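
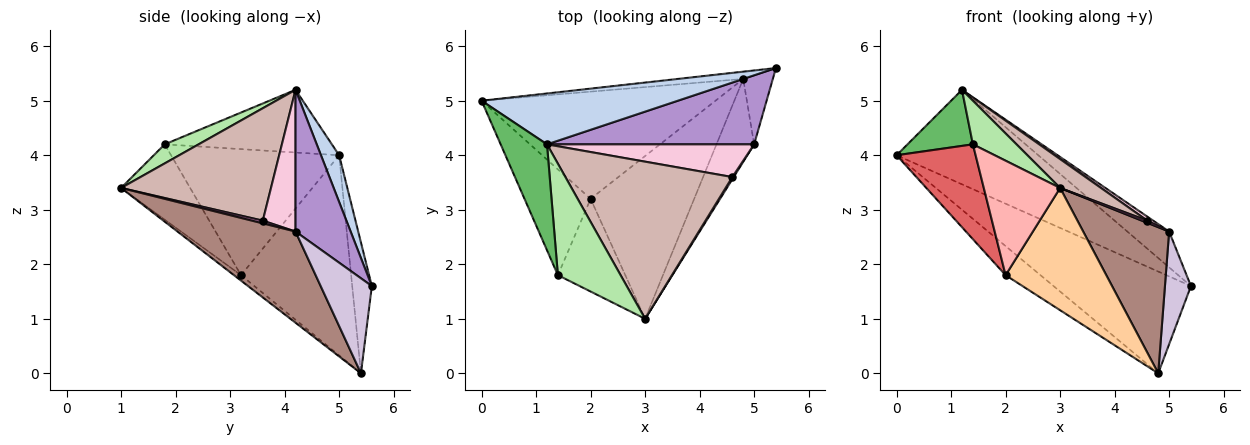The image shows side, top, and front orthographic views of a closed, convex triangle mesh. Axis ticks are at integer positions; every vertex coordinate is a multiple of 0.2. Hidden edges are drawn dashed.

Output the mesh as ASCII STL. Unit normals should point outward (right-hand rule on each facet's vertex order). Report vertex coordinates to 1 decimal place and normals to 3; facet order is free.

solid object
 facet normal -0.141 0.987 -0.071
  outer loop
   vertex 4.8 5.4 0.0
   vertex 0.0 5.0 4.0
   vertex 5.4 5.6 1.6
  endloop
 endfacet
 facet normal 0.112 0.875 0.471
  outer loop
   vertex 1.2 4.2 5.2
   vertex 5.4 5.6 1.6
   vertex 0.0 5.0 4.0
  endloop
 endfacet
 facet normal -0.637 0.202 -0.744
  outer loop
   vertex 2.0 3.2 1.8
   vertex 0.0 5.0 4.0
   vertex 4.8 5.4 0.0
  endloop
 endfacet
 facet normal -0.042 -0.600 -0.799
  outer loop
   vertex 2.0 3.2 1.8
   vertex 4.8 5.4 0.0
   vertex 3.0 1.0 3.4
  endloop
 endfacet
 facet normal -0.767 -0.300 0.567
  outer loop
   vertex 1.4 1.8 4.2
   vertex 1.2 4.2 5.2
   vertex 0.0 5.0 4.0
  endloop
 endfacet
 facet normal 0.273 -0.351 0.896
  outer loop
   vertex 1.4 1.8 4.2
   vertex 3.0 1.0 3.4
   vertex 1.2 4.2 5.2
  endloop
 endfacet
 facet normal -0.818 -0.384 -0.429
  outer loop
   vertex 1.4 1.8 4.2
   vertex 0.0 5.0 4.0
   vertex 2.0 3.2 1.8
  endloop
 endfacet
 facet normal -0.575 -0.636 -0.515
  outer loop
   vertex 1.4 1.8 4.2
   vertex 2.0 3.2 1.8
   vertex 3.0 1.0 3.4
  endloop
 endfacet
 facet normal 0.519 0.394 0.759
  outer loop
   vertex 5.0 4.2 2.6
   vertex 5.4 5.6 1.6
   vertex 1.2 4.2 5.2
  endloop
 endfacet
 facet normal 0.859 -0.437 -0.268
  outer loop
   vertex 5.0 4.2 2.6
   vertex 4.8 5.4 0.0
   vertex 5.4 5.6 1.6
  endloop
 endfacet
 facet normal 0.767 -0.558 -0.317
  outer loop
   vertex 5.0 4.2 2.6
   vertex 3.0 1.0 3.4
   vertex 4.8 5.4 0.0
  endloop
 endfacet
 facet normal 0.552 -0.151 0.820
  outer loop
   vertex 4.6 3.6 2.8
   vertex 1.2 4.2 5.2
   vertex 3.0 1.0 3.4
  endloop
 endfacet
 facet normal 0.816 -0.408 0.408
  outer loop
   vertex 4.6 3.6 2.8
   vertex 3.0 1.0 3.4
   vertex 5.0 4.2 2.6
  endloop
 endfacet
 facet normal 0.562 -0.101 0.821
  outer loop
   vertex 4.6 3.6 2.8
   vertex 5.0 4.2 2.6
   vertex 1.2 4.2 5.2
  endloop
 endfacet
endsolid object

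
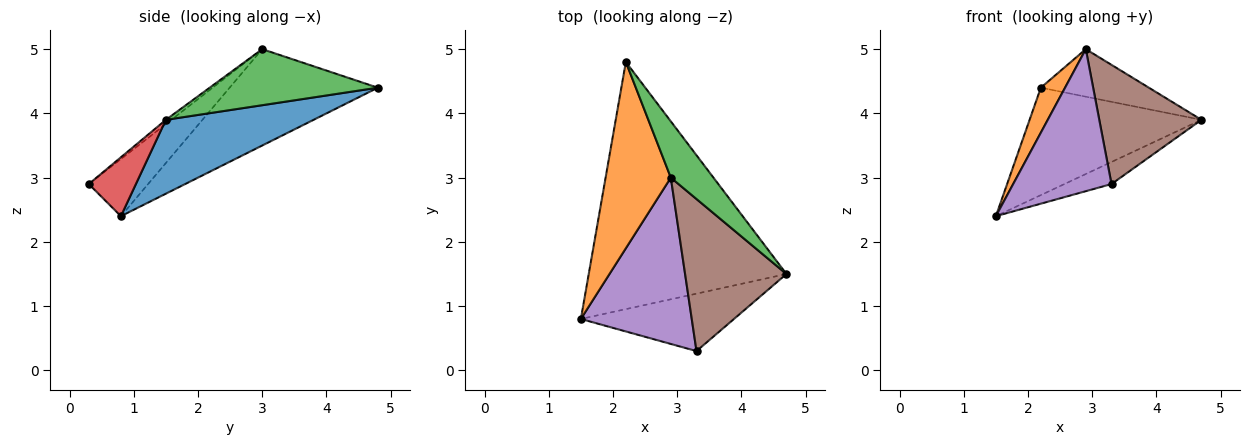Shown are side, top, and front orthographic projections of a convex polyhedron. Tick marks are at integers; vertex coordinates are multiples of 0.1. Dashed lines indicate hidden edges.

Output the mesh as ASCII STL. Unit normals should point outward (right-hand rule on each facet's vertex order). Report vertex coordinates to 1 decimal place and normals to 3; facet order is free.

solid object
 facet normal 0.324 0.377 -0.868
  outer loop
   vertex 2.2 4.8 4.4
   vertex 4.7 1.5 3.9
   vertex 1.5 0.8 2.4
  endloop
 endfacet
 facet normal -0.821 -0.134 0.555
  outer loop
   vertex 2.9 3.0 5.0
   vertex 2.2 4.8 4.4
   vertex 1.5 0.8 2.4
  endloop
 endfacet
 facet normal 0.709 0.455 0.539
  outer loop
   vertex 2.9 3.0 5.0
   vertex 4.7 1.5 3.9
   vertex 2.2 4.8 4.4
  endloop
 endfacet
 facet normal 0.338 0.338 -0.878
  outer loop
   vertex 3.3 0.3 2.9
   vertex 1.5 0.8 2.4
   vertex 4.7 1.5 3.9
  endloop
 endfacet
 facet normal -0.365 -0.605 0.708
  outer loop
   vertex 3.3 0.3 2.9
   vertex 2.9 3.0 5.0
   vertex 1.5 0.8 2.4
  endloop
 endfacet
 facet normal -0.033 -0.617 0.787
  outer loop
   vertex 3.3 0.3 2.9
   vertex 4.7 1.5 3.9
   vertex 2.9 3.0 5.0
  endloop
 endfacet
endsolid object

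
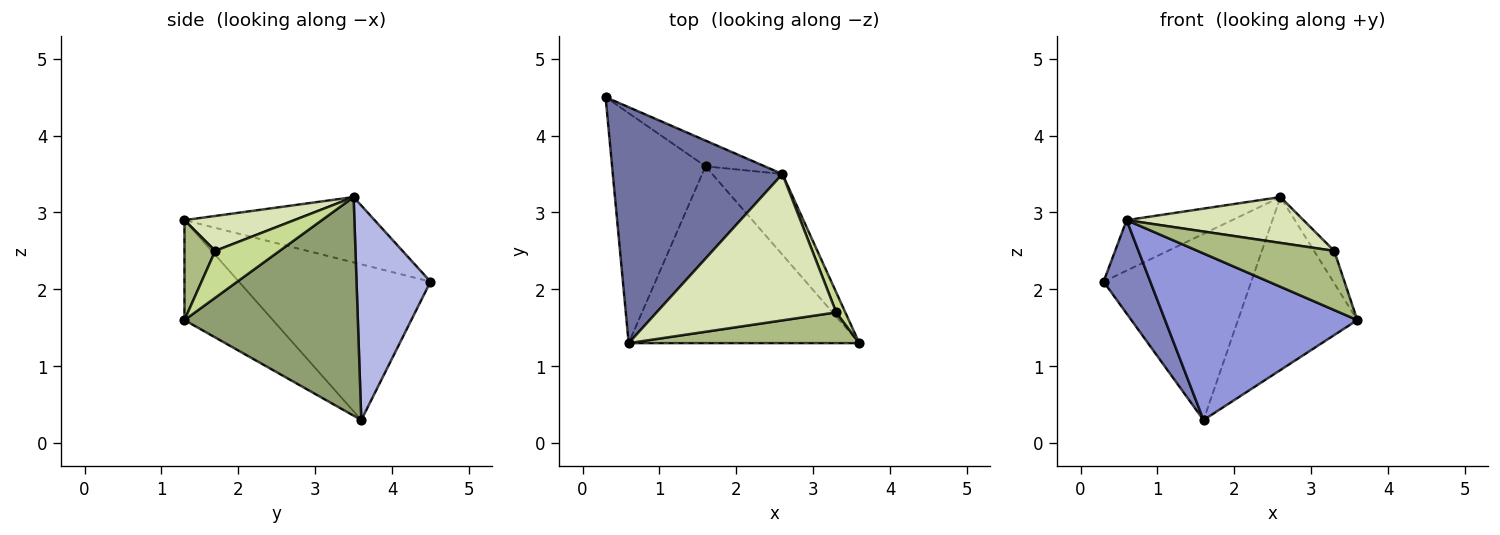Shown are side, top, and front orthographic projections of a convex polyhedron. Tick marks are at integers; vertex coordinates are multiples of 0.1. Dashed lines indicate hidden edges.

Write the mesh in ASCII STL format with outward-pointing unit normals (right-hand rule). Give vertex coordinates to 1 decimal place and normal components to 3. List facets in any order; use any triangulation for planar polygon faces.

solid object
 facet normal -0.353 0.196 0.915
  outer loop
   vertex 2.6 3.5 3.2
   vertex 0.3 4.5 2.1
   vertex 0.6 1.3 2.9
  endloop
 endfacet
 facet normal -0.839 -0.205 -0.504
  outer loop
   vertex 1.6 3.6 0.3
   vertex 0.6 1.3 2.9
   vertex 0.3 4.5 2.1
  endloop
 endfacet
 facet normal -0.301 -0.654 -0.694
  outer loop
   vertex 1.6 3.6 0.3
   vertex 3.6 1.3 1.6
   vertex 0.6 1.3 2.9
  endloop
 endfacet
 facet normal 0.444 0.887 -0.123
  outer loop
   vertex 1.6 3.6 0.3
   vertex 0.3 4.5 2.1
   vertex 2.6 3.5 3.2
  endloop
 endfacet
 facet normal 0.796 0.548 -0.256
  outer loop
   vertex 1.6 3.6 0.3
   vertex 2.6 3.5 3.2
   vertex 3.6 1.3 1.6
  endloop
 endfacet
 facet normal 0.196 -0.870 0.452
  outer loop
   vertex 3.3 1.7 2.5
   vertex 0.6 1.3 2.9
   vertex 3.6 1.3 1.6
  endloop
 endfacet
 facet normal 0.938 0.294 0.182
  outer loop
   vertex 3.3 1.7 2.5
   vertex 3.6 1.3 1.6
   vertex 2.6 3.5 3.2
  endloop
 endfacet
 facet normal 0.183 -0.294 0.938
  outer loop
   vertex 3.3 1.7 2.5
   vertex 2.6 3.5 3.2
   vertex 0.6 1.3 2.9
  endloop
 endfacet
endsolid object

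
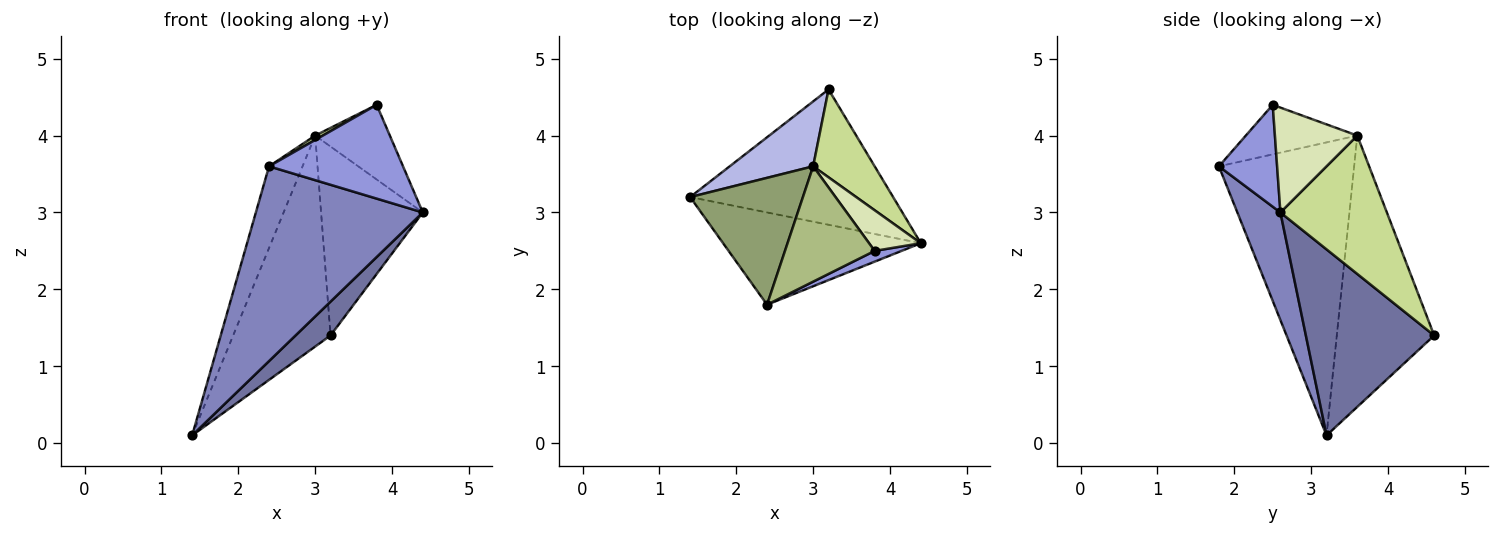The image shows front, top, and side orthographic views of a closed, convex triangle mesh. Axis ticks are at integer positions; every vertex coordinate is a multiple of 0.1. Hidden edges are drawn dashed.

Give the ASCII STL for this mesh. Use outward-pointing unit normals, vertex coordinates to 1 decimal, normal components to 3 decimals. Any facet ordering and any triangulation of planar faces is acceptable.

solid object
 facet normal 0.665 -0.181 -0.725
  outer loop
   vertex 3.2 4.6 1.4
   vertex 4.4 2.6 3.0
   vertex 1.4 3.2 0.1
  endloop
 endfacet
 facet normal 0.227 -0.880 -0.417
  outer loop
   vertex 2.4 1.8 3.6
   vertex 1.4 3.2 0.1
   vertex 4.4 2.6 3.0
  endloop
 endfacet
 facet normal 0.396 -0.912 0.105
  outer loop
   vertex 3.8 2.5 4.4
   vertex 2.4 1.8 3.6
   vertex 4.4 2.6 3.0
  endloop
 endfacet
 facet normal -0.691 0.691 0.213
  outer loop
   vertex 3.0 3.6 4.0
   vertex 3.2 4.6 1.4
   vertex 1.4 3.2 0.1
  endloop
 endfacet
 facet normal -0.909 0.225 0.350
  outer loop
   vertex 3.0 3.6 4.0
   vertex 1.4 3.2 0.1
   vertex 2.4 1.8 3.6
  endloop
 endfacet
 facet normal -0.483 -0.033 0.875
  outer loop
   vertex 3.0 3.6 4.0
   vertex 2.4 1.8 3.6
   vertex 3.8 2.5 4.4
  endloop
 endfacet
 facet normal 0.688 0.658 0.306
  outer loop
   vertex 3.0 3.6 4.0
   vertex 4.4 2.6 3.0
   vertex 3.2 4.6 1.4
  endloop
 endfacet
 facet normal 0.696 0.631 0.343
  outer loop
   vertex 3.0 3.6 4.0
   vertex 3.8 2.5 4.4
   vertex 4.4 2.6 3.0
  endloop
 endfacet
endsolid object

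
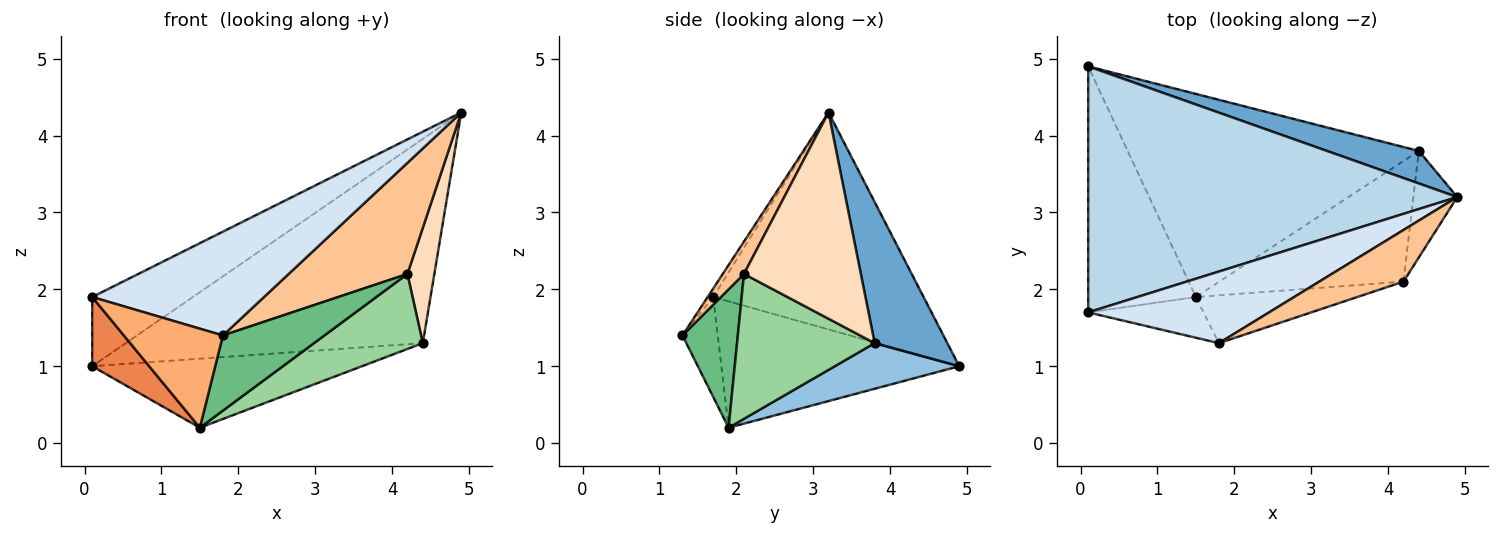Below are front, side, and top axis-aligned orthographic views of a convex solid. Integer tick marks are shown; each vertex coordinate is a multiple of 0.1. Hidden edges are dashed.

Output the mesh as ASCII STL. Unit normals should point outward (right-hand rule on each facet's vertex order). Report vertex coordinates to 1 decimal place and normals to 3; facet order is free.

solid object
 facet normal 0.235 0.960 0.153
  outer loop
   vertex 4.4 3.8 1.3
   vertex 0.1 4.9 1.0
   vertex 4.9 3.2 4.3
  endloop
 endfacet
 facet normal 0.147 0.318 -0.937
  outer loop
   vertex 4.4 3.8 1.3
   vertex 1.5 1.9 0.2
   vertex 0.1 4.9 1.0
  endloop
 endfacet
 facet normal -0.493 0.236 0.838
  outer loop
   vertex 0.1 1.7 1.9
   vertex 4.9 3.2 4.3
   vertex 0.1 4.9 1.0
  endloop
 endfacet
 facet normal -0.027 -0.823 0.568
  outer loop
   vertex 0.1 1.7 1.9
   vertex 1.8 1.3 1.4
   vertex 4.9 3.2 4.3
  endloop
 endfacet
 facet normal -0.749 -0.179 -0.638
  outer loop
   vertex 0.1 1.7 1.9
   vertex 0.1 4.9 1.0
   vertex 1.5 1.9 0.2
  endloop
 endfacet
 facet normal -0.313 -0.878 -0.361
  outer loop
   vertex 0.1 1.7 1.9
   vertex 1.5 1.9 0.2
   vertex 1.8 1.3 1.4
  endloop
 endfacet
 facet normal 0.160 -0.895 0.416
  outer loop
   vertex 4.2 2.1 2.2
   vertex 4.9 3.2 4.3
   vertex 1.8 1.3 1.4
  endloop
 endfacet
 facet normal 0.954 -0.220 -0.203
  outer loop
   vertex 4.2 2.1 2.2
   vertex 4.4 3.8 1.3
   vertex 4.9 3.2 4.3
  endloop
 endfacet
 facet normal 0.418 -0.766 -0.488
  outer loop
   vertex 4.2 2.1 2.2
   vertex 1.8 1.3 1.4
   vertex 1.5 1.9 0.2
  endloop
 endfacet
 facet normal 0.556 -0.439 -0.706
  outer loop
   vertex 4.2 2.1 2.2
   vertex 1.5 1.9 0.2
   vertex 4.4 3.8 1.3
  endloop
 endfacet
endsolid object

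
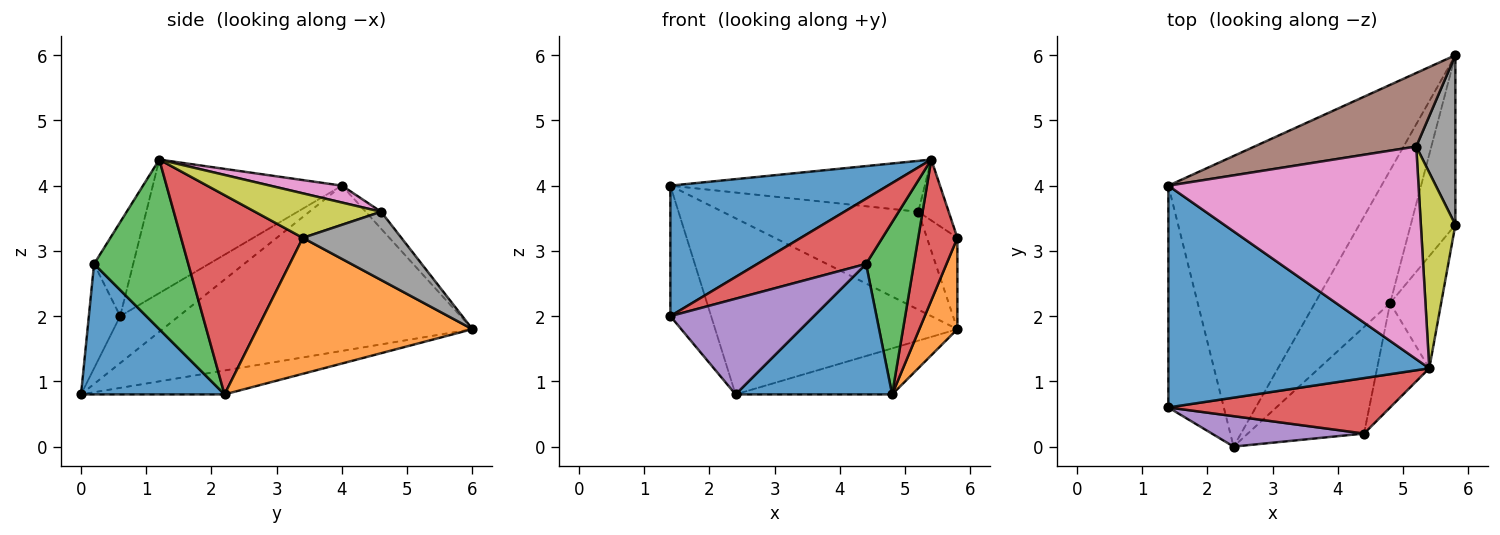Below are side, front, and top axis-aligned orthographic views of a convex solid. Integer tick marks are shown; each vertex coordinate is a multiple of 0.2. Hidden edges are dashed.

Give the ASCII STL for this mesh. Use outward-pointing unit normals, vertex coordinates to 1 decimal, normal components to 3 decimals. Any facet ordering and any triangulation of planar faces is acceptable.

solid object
 facet normal -0.404 -0.464 0.789
  outer loop
   vertex 1.4 4.0 4.0
   vertex 1.4 0.6 2.0
   vertex 5.4 1.2 4.4
  endloop
 endfacet
 facet normal -0.590 0.409 -0.696
  outer loop
   vertex 1.4 4.0 4.0
   vertex 2.4 0.0 0.8
   vertex 1.4 0.6 2.0
  endloop
 endfacet
 facet normal -0.553 0.432 -0.713
  outer loop
   vertex 1.4 4.0 4.0
   vertex 5.8 6.0 1.8
   vertex 2.4 0.0 0.8
  endloop
 endfacet
 facet normal -0.265 -0.735 0.625
  outer loop
   vertex 4.4 0.2 2.8
   vertex 5.4 1.2 4.4
   vertex 1.4 0.6 2.0
  endloop
 endfacet
 facet normal -0.204 -0.933 0.297
  outer loop
   vertex 4.4 0.2 2.8
   vertex 1.4 0.6 2.0
   vertex 2.4 0.0 0.8
  endloop
 endfacet
 facet normal -0.063 0.798 0.600
  outer loop
   vertex 5.2 4.6 3.6
   vertex 5.8 6.0 1.8
   vertex 1.4 4.0 4.0
  endloop
 endfacet
 facet normal 0.065 0.232 0.970
  outer loop
   vertex 5.2 4.6 3.6
   vertex 1.4 4.0 4.0
   vertex 5.4 1.2 4.4
  endloop
 endfacet
 facet normal 0.838 0.259 0.481
  outer loop
   vertex 5.8 3.4 3.2
   vertex 5.8 6.0 1.8
   vertex 5.2 4.6 3.6
  endloop
 endfacet
 facet normal 0.776 0.187 0.602
  outer loop
   vertex 5.8 3.4 3.2
   vertex 5.2 4.6 3.6
   vertex 5.4 1.2 4.4
  endloop
 endfacet
 facet normal -0.288 0.314 -0.905
  outer loop
   vertex 4.8 2.2 0.8
   vertex 2.4 0.0 0.8
   vertex 5.8 6.0 1.8
  endloop
 endfacet
 facet normal 0.579 -0.632 -0.516
  outer loop
   vertex 4.8 2.2 0.8
   vertex 4.4 0.2 2.8
   vertex 2.4 0.0 0.8
  endloop
 endfacet
 facet normal 0.937 -0.166 -0.308
  outer loop
   vertex 4.8 2.2 0.8
   vertex 5.8 6.0 1.8
   vertex 5.8 3.4 3.2
  endloop
 endfacet
 facet normal 0.860 -0.437 -0.265
  outer loop
   vertex 4.8 2.2 0.8
   vertex 5.4 1.2 4.4
   vertex 4.4 0.2 2.8
  endloop
 endfacet
 facet normal 0.925 -0.297 -0.237
  outer loop
   vertex 4.8 2.2 0.8
   vertex 5.8 3.4 3.2
   vertex 5.4 1.2 4.4
  endloop
 endfacet
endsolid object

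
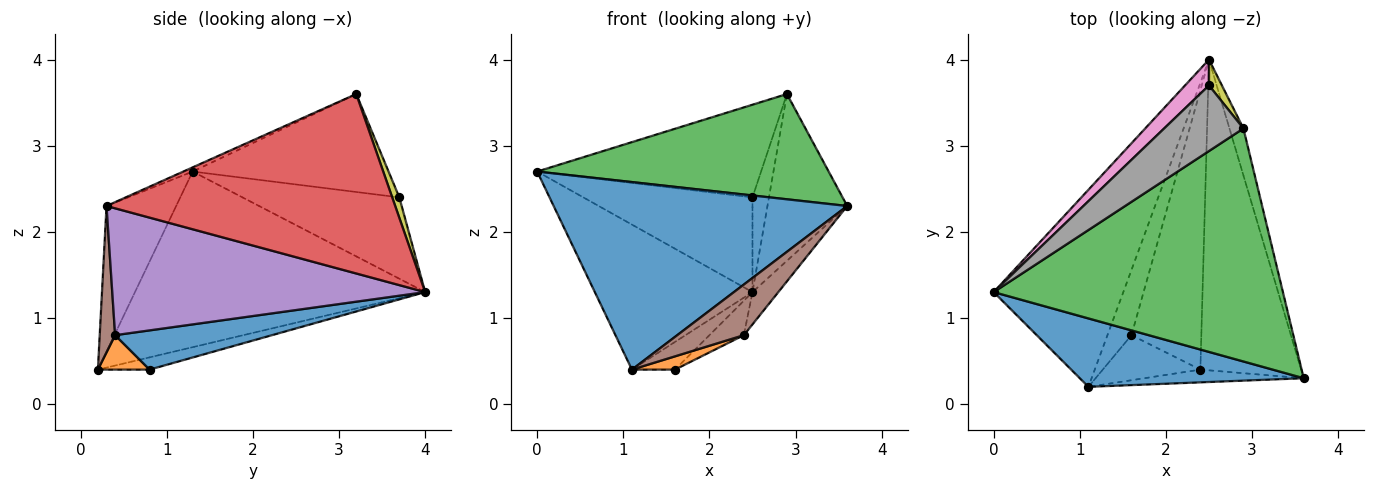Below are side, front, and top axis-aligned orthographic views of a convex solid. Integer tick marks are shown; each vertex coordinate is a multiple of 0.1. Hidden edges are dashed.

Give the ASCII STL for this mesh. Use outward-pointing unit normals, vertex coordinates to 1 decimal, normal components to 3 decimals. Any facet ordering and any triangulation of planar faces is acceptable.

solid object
 facet normal -0.218 -0.917 0.334
  outer loop
   vertex 1.1 0.2 0.4
   vertex 3.6 0.3 2.3
   vertex 0.0 1.3 2.7
  endloop
 endfacet
 facet normal -0.737 0.400 -0.544
  outer loop
   vertex 1.1 0.2 0.4
   vertex 0.0 1.3 2.7
   vertex 2.5 4.0 1.3
  endloop
 endfacet
 facet normal -0.013 -0.412 0.911
  outer loop
   vertex 2.9 3.2 3.6
   vertex 0.0 1.3 2.7
   vertex 3.6 0.3 2.3
  endloop
 endfacet
 facet normal 0.961 0.266 -0.075
  outer loop
   vertex 2.9 3.2 3.6
   vertex 3.6 0.3 2.3
   vertex 2.5 4.0 1.3
  endloop
 endfacet
 facet normal 0.781 0.065 -0.621
  outer loop
   vertex 2.4 0.4 0.8
   vertex 2.5 4.0 1.3
   vertex 3.6 0.3 2.3
  endloop
 endfacet
 facet normal 0.219 -0.946 -0.238
  outer loop
   vertex 2.4 0.4 0.8
   vertex 3.6 0.3 2.3
   vertex 1.1 0.2 0.4
  endloop
 endfacet
 facet normal -0.667 0.719 0.196
  outer loop
   vertex 2.5 3.7 2.4
   vertex 2.5 4.0 1.3
   vertex 0.0 1.3 2.7
  endloop
 endfacet
 facet normal -0.581 0.664 0.470
  outer loop
   vertex 2.5 3.7 2.4
   vertex 0.0 1.3 2.7
   vertex 2.9 3.2 3.6
  endloop
 endfacet
 facet normal 0.385 0.891 0.243
  outer loop
   vertex 2.5 3.7 2.4
   vertex 2.9 3.2 3.6
   vertex 2.5 4.0 1.3
  endloop
 endfacet
 facet normal -0.425 0.354 -0.833
  outer loop
   vertex 1.6 0.8 0.4
   vertex 1.1 0.2 0.4
   vertex 2.5 4.0 1.3
  endloop
 endfacet
 facet normal 0.487 0.107 -0.867
  outer loop
   vertex 1.6 0.8 0.4
   vertex 2.5 4.0 1.3
   vertex 2.4 0.4 0.8
  endloop
 endfacet
 facet normal 0.321 -0.267 -0.909
  outer loop
   vertex 1.6 0.8 0.4
   vertex 2.4 0.4 0.8
   vertex 1.1 0.2 0.4
  endloop
 endfacet
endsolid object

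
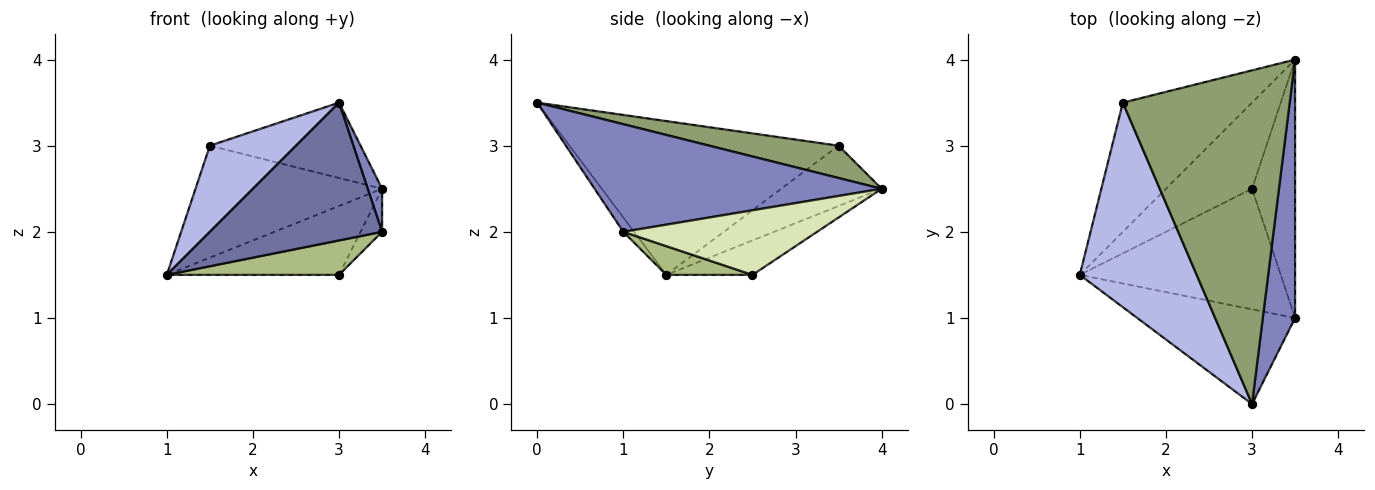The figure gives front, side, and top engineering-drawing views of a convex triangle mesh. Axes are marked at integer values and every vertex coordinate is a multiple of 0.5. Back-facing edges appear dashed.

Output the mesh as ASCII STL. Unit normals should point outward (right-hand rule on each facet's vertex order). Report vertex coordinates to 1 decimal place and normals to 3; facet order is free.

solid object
 facet normal -0.051 -0.823 -0.566
  outer loop
   vertex 3.0 0.0 3.5
   vertex 1.0 1.5 1.5
   vertex 3.5 1.0 2.0
  endloop
 endfacet
 facet normal 0.957 -0.048 0.287
  outer loop
   vertex 3.0 0.0 3.5
   vertex 3.5 1.0 2.0
   vertex 3.5 4.0 2.5
  endloop
 endfacet
 facet normal -0.333 0.618 -0.713
  outer loop
   vertex 1.5 3.5 3.0
   vertex 3.5 4.0 2.5
   vertex 1.0 1.5 1.5
  endloop
 endfacet
 facet normal -0.772 -0.247 0.586
  outer loop
   vertex 1.5 3.5 3.0
   vertex 1.0 1.5 1.5
   vertex 3.0 0.0 3.5
  endloop
 endfacet
 facet normal 0.186 0.216 0.959
  outer loop
   vertex 1.5 3.5 3.0
   vertex 3.0 0.0 3.5
   vertex 3.5 4.0 2.5
  endloop
 endfacet
 facet normal 0.136 -0.272 -0.953
  outer loop
   vertex 3.0 2.5 1.5
   vertex 3.5 1.0 2.0
   vertex 1.0 1.5 1.5
  endloop
 endfacet
 facet normal -0.298 0.596 -0.745
  outer loop
   vertex 3.0 2.5 1.5
   vertex 1.0 1.5 1.5
   vertex 3.5 4.0 2.5
  endloop
 endfacet
 facet normal 0.829 0.092 -0.552
  outer loop
   vertex 3.0 2.5 1.5
   vertex 3.5 4.0 2.5
   vertex 3.5 1.0 2.0
  endloop
 endfacet
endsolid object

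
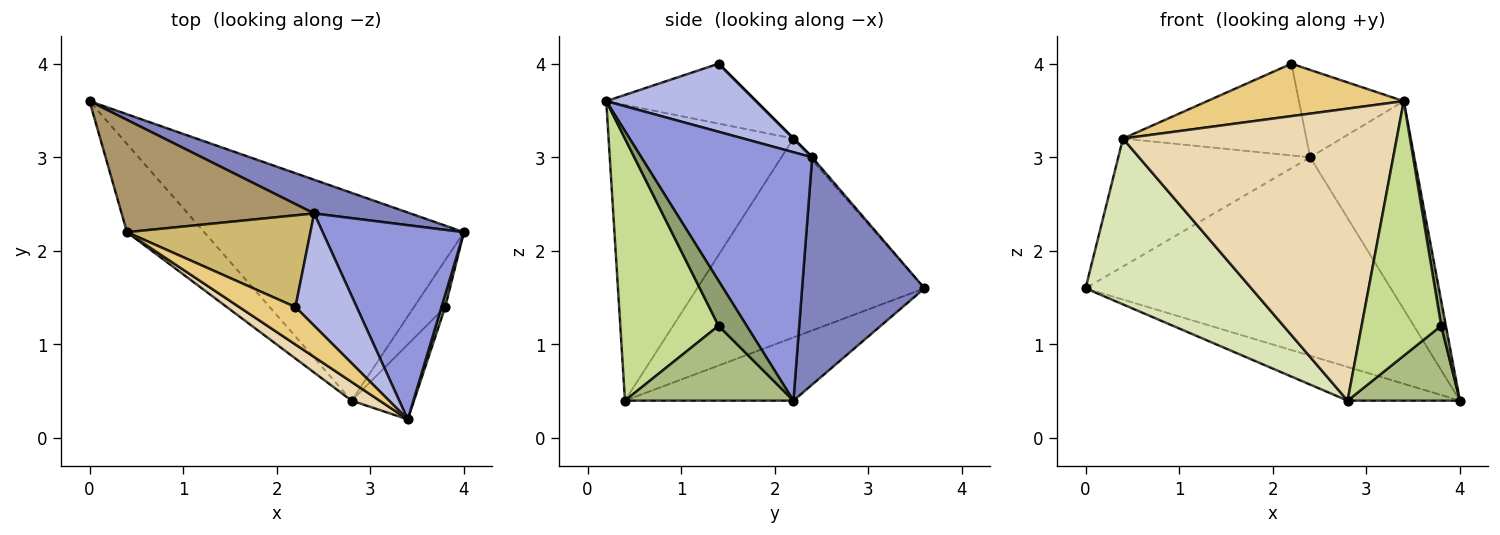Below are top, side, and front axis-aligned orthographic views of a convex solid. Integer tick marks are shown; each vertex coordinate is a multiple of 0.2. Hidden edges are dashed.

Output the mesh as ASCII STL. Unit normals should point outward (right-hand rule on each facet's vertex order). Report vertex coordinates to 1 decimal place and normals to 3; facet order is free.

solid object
 facet normal -0.233 0.156 -0.960
  outer loop
   vertex 2.8 0.4 0.4
   vertex 0.0 3.6 1.6
   vertex 4.0 2.2 0.4
  endloop
 endfacet
 facet normal 0.368 0.917 0.156
  outer loop
   vertex 2.4 2.4 3.0
   vertex 4.0 2.2 0.4
   vertex 0.0 3.6 1.6
  endloop
 endfacet
 facet normal 0.768 0.468 0.437
  outer loop
   vertex 2.4 2.4 3.0
   vertex 3.4 0.2 3.6
   vertex 4.0 2.2 0.4
  endloop
 endfacet
 facet normal 0.659 0.462 0.593
  outer loop
   vertex 2.4 2.4 3.0
   vertex 2.2 1.4 4.0
   vertex 3.4 0.2 3.6
  endloop
 endfacet
 facet normal 0.983 -0.164 0.082
  outer loop
   vertex 3.8 1.4 1.2
   vertex 4.0 2.2 0.4
   vertex 3.4 0.2 3.6
  endloop
 endfacet
 facet normal 0.786 -0.524 -0.328
  outer loop
   vertex 3.8 1.4 1.2
   vertex 2.8 0.4 0.4
   vertex 4.0 2.2 0.4
  endloop
 endfacet
 facet normal 0.764 -0.619 -0.182
  outer loop
   vertex 3.8 1.4 1.2
   vertex 3.4 0.2 3.6
   vertex 2.8 0.4 0.4
  endloop
 endfacet
 facet normal -0.771 -0.562 -0.299
  outer loop
   vertex 0.4 2.2 3.2
   vertex 0.0 3.6 1.6
   vertex 2.8 0.4 0.4
  endloop
 endfacet
 facet normal -0.009 0.751 0.660
  outer loop
   vertex 0.4 2.2 3.2
   vertex 2.4 2.4 3.0
   vertex 0.0 3.6 1.6
  endloop
 endfacet
 facet normal 0.000 0.707 0.707
  outer loop
   vertex 0.4 2.2 3.2
   vertex 2.2 1.4 4.0
   vertex 2.4 2.4 3.0
  endloop
 endfacet
 facet normal -0.527 -0.692 0.494
  outer loop
   vertex 0.4 2.2 3.2
   vertex 3.4 0.2 3.6
   vertex 2.2 1.4 4.0
  endloop
 endfacet
 facet normal -0.559 -0.828 0.053
  outer loop
   vertex 0.4 2.2 3.2
   vertex 2.8 0.4 0.4
   vertex 3.4 0.2 3.6
  endloop
 endfacet
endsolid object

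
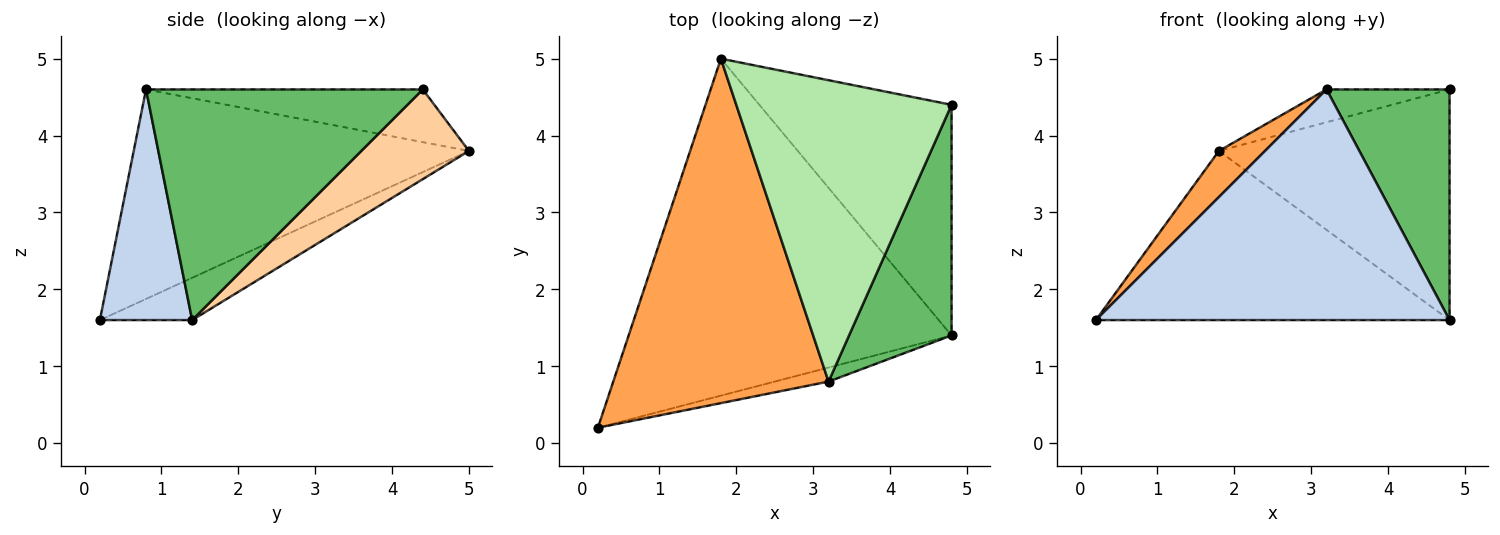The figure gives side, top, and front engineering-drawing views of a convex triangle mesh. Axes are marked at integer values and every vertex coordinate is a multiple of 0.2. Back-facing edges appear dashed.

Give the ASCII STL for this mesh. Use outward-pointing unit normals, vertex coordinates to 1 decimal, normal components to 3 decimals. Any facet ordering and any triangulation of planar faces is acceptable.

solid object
 facet normal -0.116 0.446 -0.888
  outer loop
   vertex 1.8 5.0 3.8
   vertex 4.8 1.4 1.6
   vertex 0.2 0.2 1.6
  endloop
 endfacet
 facet normal 0.252 -0.966 -0.059
  outer loop
   vertex 3.2 0.8 4.6
   vertex 0.2 0.2 1.6
   vertex 4.8 1.4 1.6
  endloop
 endfacet
 facet normal -0.694 -0.096 0.713
  outer loop
   vertex 3.2 0.8 4.6
   vertex 1.8 5.0 3.8
   vertex 0.2 0.2 1.6
  endloop
 endfacet
 facet normal 0.313 0.671 -0.671
  outer loop
   vertex 4.8 4.4 4.6
   vertex 4.8 1.4 1.6
   vertex 1.8 5.0 3.8
  endloop
 endfacet
 facet normal 0.847 -0.376 0.376
  outer loop
   vertex 4.8 4.4 4.6
   vertex 3.2 0.8 4.6
   vertex 4.8 1.4 1.6
  endloop
 endfacet
 facet normal -0.237 0.105 0.966
  outer loop
   vertex 4.8 4.4 4.6
   vertex 1.8 5.0 3.8
   vertex 3.2 0.8 4.6
  endloop
 endfacet
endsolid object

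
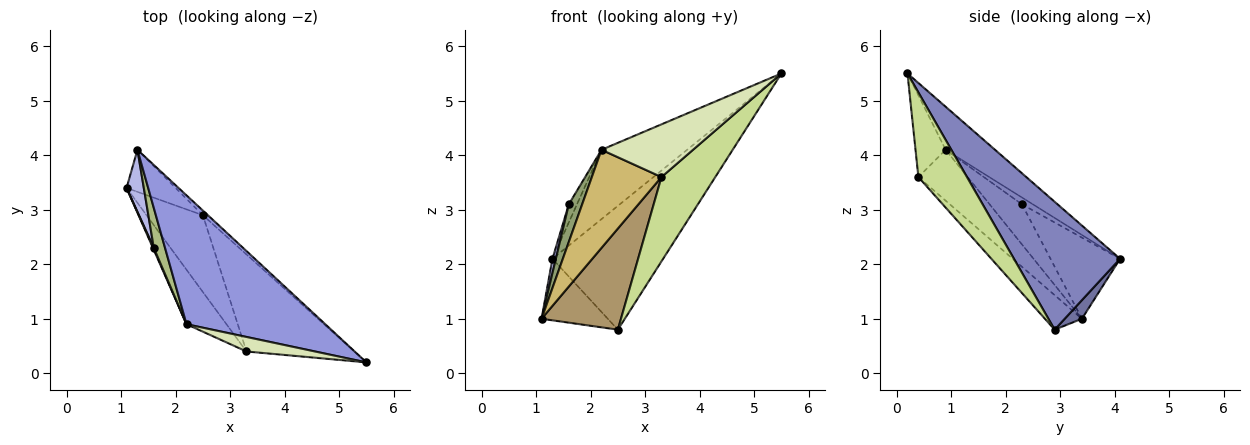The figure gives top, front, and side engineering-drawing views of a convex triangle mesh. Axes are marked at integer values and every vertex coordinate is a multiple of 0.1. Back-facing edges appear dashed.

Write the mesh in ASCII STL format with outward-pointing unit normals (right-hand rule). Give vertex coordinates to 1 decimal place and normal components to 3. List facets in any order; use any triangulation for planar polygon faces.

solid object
 facet normal 0.209 0.807 -0.552
  outer loop
   vertex 2.5 2.9 0.8
   vertex 1.1 3.4 1.0
   vertex 1.3 4.1 2.1
  endloop
 endfacet
 facet normal 0.692 0.721 -0.027
  outer loop
   vertex 2.5 2.9 0.8
   vertex 1.3 4.1 2.1
   vertex 5.5 0.2 5.5
  endloop
 endfacet
 facet normal -0.264 0.457 0.850
  outer loop
   vertex 2.2 0.9 4.1
   vertex 5.5 0.2 5.5
   vertex 1.3 4.1 2.1
  endloop
 endfacet
 facet normal -0.977 -0.047 0.208
  outer loop
   vertex 1.6 2.3 3.1
   vertex 1.3 4.1 2.1
   vertex 1.1 3.4 1.0
  endloop
 endfacet
 facet normal -0.924 -0.382 0.020
  outer loop
   vertex 1.6 2.3 3.1
   vertex 1.1 3.4 1.0
   vertex 2.2 0.9 4.1
  endloop
 endfacet
 facet normal -0.483 0.362 0.797
  outer loop
   vertex 1.6 2.3 3.1
   vertex 2.2 0.9 4.1
   vertex 1.3 4.1 2.1
  endloop
 endfacet
 facet normal 0.510 -0.564 -0.649
  outer loop
   vertex 3.3 0.4 3.6
   vertex 2.5 2.9 0.8
   vertex 5.5 0.2 5.5
  endloop
 endfacet
 facet normal -0.302 -0.919 0.253
  outer loop
   vertex 3.3 0.4 3.6
   vertex 5.5 0.2 5.5
   vertex 2.2 0.9 4.1
  endloop
 endfacet
 facet normal -0.348 -0.747 -0.567
  outer loop
   vertex 3.3 0.4 3.6
   vertex 1.1 3.4 1.0
   vertex 2.5 2.9 0.8
  endloop
 endfacet
 facet normal -0.526 -0.744 -0.413
  outer loop
   vertex 3.3 0.4 3.6
   vertex 2.2 0.9 4.1
   vertex 1.1 3.4 1.0
  endloop
 endfacet
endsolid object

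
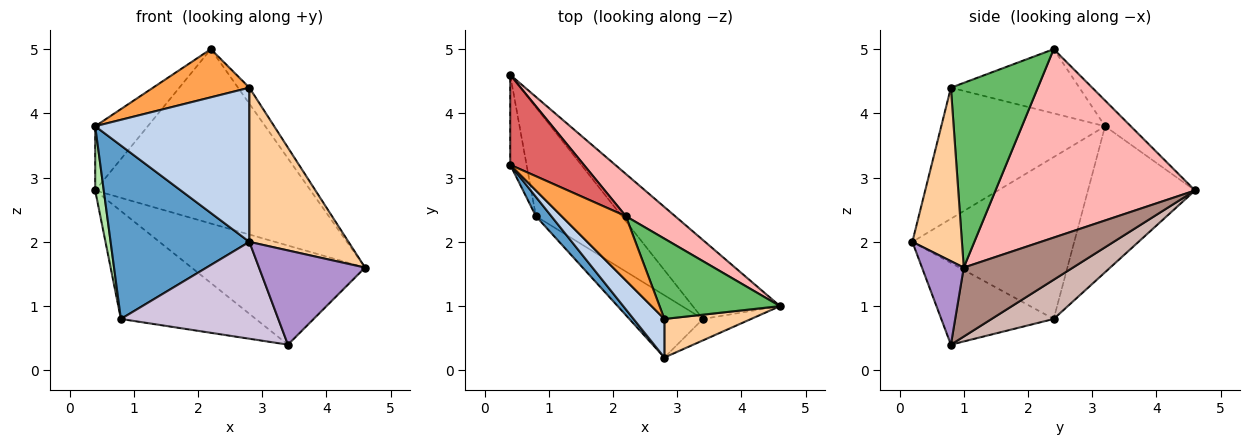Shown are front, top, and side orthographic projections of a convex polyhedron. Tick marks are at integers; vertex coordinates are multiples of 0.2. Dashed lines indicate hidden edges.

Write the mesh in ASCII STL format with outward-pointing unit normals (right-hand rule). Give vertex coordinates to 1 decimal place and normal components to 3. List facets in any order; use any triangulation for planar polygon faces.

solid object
 facet normal -0.757 -0.649 0.072
  outer loop
   vertex 0.8 2.4 0.8
   vertex 2.8 0.2 2.0
   vertex 0.4 3.2 3.8
  endloop
 endfacet
 facet normal -0.718 -0.676 0.169
  outer loop
   vertex 2.8 0.8 4.4
   vertex 0.4 3.2 3.8
   vertex 2.8 0.2 2.0
  endloop
 endfacet
 facet normal -0.625 -0.469 0.625
  outer loop
   vertex 2.8 0.8 4.4
   vertex 2.2 2.4 5.0
   vertex 0.4 3.2 3.8
  endloop
 endfacet
 facet normal 0.436 -0.873 0.218
  outer loop
   vertex 2.8 0.8 4.4
   vertex 2.8 0.2 2.0
   vertex 4.6 1.0 1.6
  endloop
 endfacet
 facet normal 0.833 0.109 0.543
  outer loop
   vertex 2.8 0.8 4.4
   vertex 4.6 1.0 1.6
   vertex 2.2 2.4 5.0
  endloop
 endfacet
 facet normal -0.991 -0.079 -0.111
  outer loop
   vertex 0.4 4.6 2.8
   vertex 0.8 2.4 0.8
   vertex 0.4 3.2 3.8
  endloop
 endfacet
 facet normal -0.273 0.559 0.783
  outer loop
   vertex 0.4 4.6 2.8
   vertex 0.4 3.2 3.8
   vertex 2.2 2.4 5.0
  endloop
 endfacet
 facet normal 0.669 0.722 0.175
  outer loop
   vertex 0.4 4.6 2.8
   vertex 2.2 2.4 5.0
   vertex 4.6 1.0 1.6
  endloop
 endfacet
 facet normal 0.359 -0.910 -0.207
  outer loop
   vertex 3.4 0.8 0.4
   vertex 4.6 1.0 1.6
   vertex 2.8 0.2 2.0
  endloop
 endfacet
 facet normal -0.515 -0.721 -0.464
  outer loop
   vertex 3.4 0.8 0.4
   vertex 2.8 0.2 2.0
   vertex 0.8 2.4 0.8
  endloop
 endfacet
 facet normal 0.442 0.702 -0.559
  outer loop
   vertex 3.4 0.8 0.4
   vertex 0.4 4.6 2.8
   vertex 4.6 1.0 1.6
  endloop
 endfacet
 facet normal 0.308 0.670 -0.675
  outer loop
   vertex 3.4 0.8 0.4
   vertex 0.8 2.4 0.8
   vertex 0.4 4.6 2.8
  endloop
 endfacet
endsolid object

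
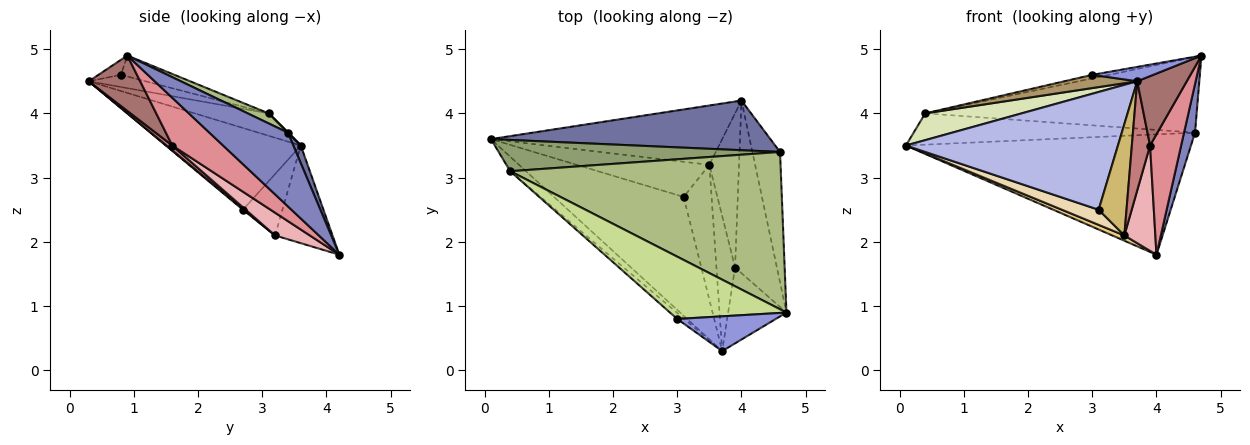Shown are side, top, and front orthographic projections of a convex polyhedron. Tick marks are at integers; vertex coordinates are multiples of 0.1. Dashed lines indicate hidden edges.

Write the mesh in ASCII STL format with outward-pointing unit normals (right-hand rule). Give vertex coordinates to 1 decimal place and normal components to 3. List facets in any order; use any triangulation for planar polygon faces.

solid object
 facet normal 0.024 0.924 0.381
  outer loop
   vertex 4.6 3.4 3.7
   vertex 4.0 4.2 1.8
   vertex 0.1 3.6 3.5
  endloop
 endfacet
 facet normal 0.929 -0.130 -0.348
  outer loop
   vertex 4.6 3.4 3.7
   vertex 4.7 0.9 4.9
   vertex 4.0 4.2 1.8
  endloop
 endfacet
 facet normal -0.139 -0.378 0.915
  outer loop
   vertex 3.0 0.8 4.6
   vertex 3.7 0.3 4.5
   vertex 4.7 0.9 4.9
  endloop
 endfacet
 facet normal -0.409 -0.642 -0.648
  outer loop
   vertex 3.1 2.7 2.5
   vertex 3.7 0.3 4.5
   vertex 0.1 3.6 3.5
  endloop
 endfacet
 facet normal 0.000 0.707 0.707
  outer loop
   vertex 0.4 3.1 4.0
   vertex 4.6 3.4 3.7
   vertex 0.1 3.6 3.5
  endloop
 endfacet
 facet normal 0.033 0.434 0.901
  outer loop
   vertex 0.4 3.1 4.0
   vertex 4.7 0.9 4.9
   vertex 4.6 3.4 3.7
  endloop
 endfacet
 facet normal -0.177 0.057 0.983
  outer loop
   vertex 0.4 3.1 4.0
   vertex 3.0 0.8 4.6
   vertex 4.7 0.9 4.9
  endloop
 endfacet
 facet normal -0.559 -0.729 -0.394
  outer loop
   vertex 0.4 3.1 4.0
   vertex 0.1 3.6 3.5
   vertex 3.7 0.3 4.5
  endloop
 endfacet
 facet normal -0.578 -0.742 -0.338
  outer loop
   vertex 0.4 3.1 4.0
   vertex 3.7 0.3 4.5
   vertex 3.0 0.8 4.6
  endloop
 endfacet
 facet normal 0.024 -0.636 -0.771
  outer loop
   vertex 3.5 3.2 2.1
   vertex 3.7 0.3 4.5
   vertex 3.1 2.7 2.5
  endloop
 endfacet
 facet normal -0.388 -0.082 -0.918
  outer loop
   vertex 3.5 3.2 2.1
   vertex 0.1 3.6 3.5
   vertex 4.0 4.2 1.8
  endloop
 endfacet
 facet normal -0.391 -0.364 -0.846
  outer loop
   vertex 3.5 3.2 2.1
   vertex 3.1 2.7 2.5
   vertex 0.1 3.6 3.5
  endloop
 endfacet
 facet normal 0.574 -0.553 -0.604
  outer loop
   vertex 3.9 1.6 3.5
   vertex 4.7 0.9 4.9
   vertex 3.7 0.3 4.5
  endloop
 endfacet
 facet normal 0.199 -0.617 -0.762
  outer loop
   vertex 3.9 1.6 3.5
   vertex 3.7 0.3 4.5
   vertex 3.5 3.2 2.1
  endloop
 endfacet
 facet normal 0.683 -0.418 -0.599
  outer loop
   vertex 3.9 1.6 3.5
   vertex 4.0 4.2 1.8
   vertex 4.7 0.9 4.9
  endloop
 endfacet
 facet normal 0.535 -0.477 -0.698
  outer loop
   vertex 3.9 1.6 3.5
   vertex 3.5 3.2 2.1
   vertex 4.0 4.2 1.8
  endloop
 endfacet
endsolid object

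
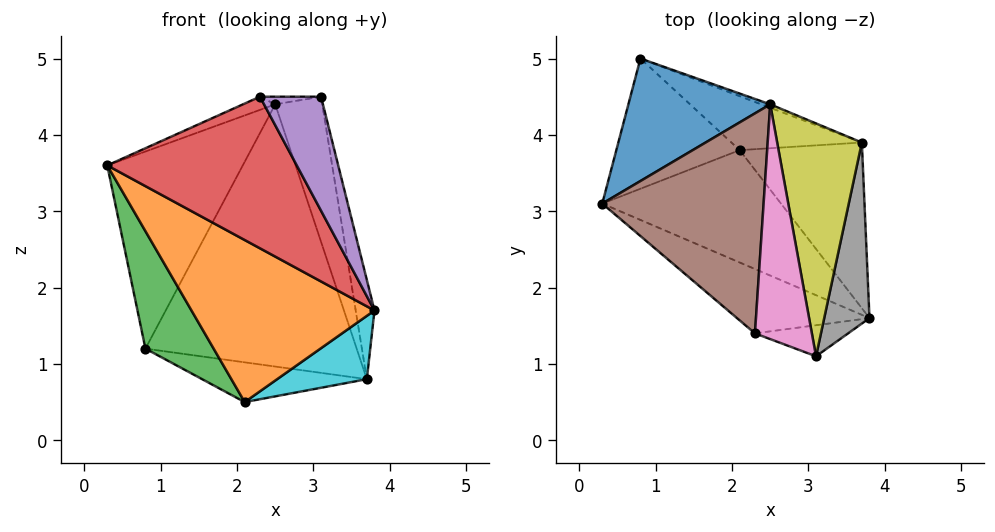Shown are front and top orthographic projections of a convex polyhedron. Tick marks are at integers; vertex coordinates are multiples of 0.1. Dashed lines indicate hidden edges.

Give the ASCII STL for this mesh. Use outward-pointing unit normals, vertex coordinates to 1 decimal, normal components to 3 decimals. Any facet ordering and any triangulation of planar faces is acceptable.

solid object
 facet normal -0.570 0.698 0.434
  outer loop
   vertex 2.5 4.4 4.4
   vertex 0.8 5.0 1.2
   vertex 0.3 3.1 3.6
  endloop
 endfacet
 facet normal -0.552 -0.685 -0.475
  outer loop
   vertex 2.1 3.8 0.5
   vertex 3.8 1.6 1.7
   vertex 0.3 3.1 3.6
  endloop
 endfacet
 facet normal -0.713 -0.469 -0.520
  outer loop
   vertex 2.1 3.8 0.5
   vertex 0.3 3.1 3.6
   vertex 0.8 5.0 1.2
  endloop
 endfacet
 facet normal -0.519 -0.787 -0.334
  outer loop
   vertex 2.3 1.4 4.5
   vertex 0.3 3.1 3.6
   vertex 3.8 1.6 1.7
  endloop
 endfacet
 facet normal -0.340 -0.907 -0.247
  outer loop
   vertex 2.3 1.4 4.5
   vertex 3.8 1.6 1.7
   vertex 3.1 1.1 4.5
  endloop
 endfacet
 facet normal -0.370 0.056 0.927
  outer loop
   vertex 2.3 1.4 4.5
   vertex 2.5 4.4 4.4
   vertex 0.3 3.1 3.6
  endloop
 endfacet
 facet normal 0.012 0.033 0.999
  outer loop
   vertex 2.3 1.4 4.5
   vertex 3.1 1.1 4.5
   vertex 2.5 4.4 4.4
  endloop
 endfacet
 facet normal 0.954 0.145 0.264
  outer loop
   vertex 3.7 3.9 0.8
   vertex 3.1 1.1 4.5
   vertex 3.8 1.6 1.7
  endloop
 endfacet
 facet normal 0.940 0.180 0.289
  outer loop
   vertex 3.7 3.9 0.8
   vertex 2.5 4.4 4.4
   vertex 3.1 1.1 4.5
  endloop
 endfacet
 facet normal 0.194 -0.350 -0.916
  outer loop
   vertex 3.7 3.9 0.8
   vertex 3.8 1.6 1.7
   vertex 2.1 3.8 0.5
  endloop
 endfacet
 facet normal 0.353 0.935 -0.012
  outer loop
   vertex 3.7 3.9 0.8
   vertex 0.8 5.0 1.2
   vertex 2.5 4.4 4.4
  endloop
 endfacet
 facet normal 0.113 0.589 -0.800
  outer loop
   vertex 3.7 3.9 0.8
   vertex 2.1 3.8 0.5
   vertex 0.8 5.0 1.2
  endloop
 endfacet
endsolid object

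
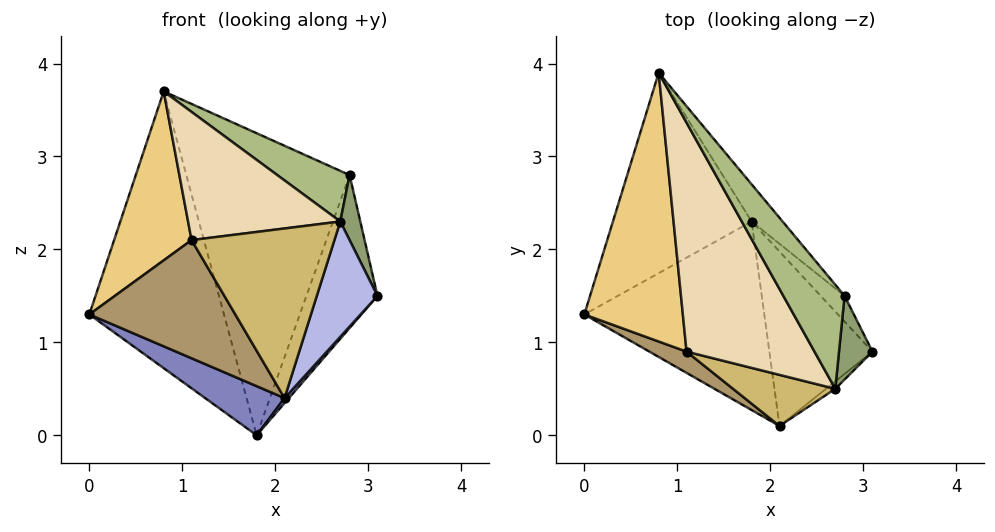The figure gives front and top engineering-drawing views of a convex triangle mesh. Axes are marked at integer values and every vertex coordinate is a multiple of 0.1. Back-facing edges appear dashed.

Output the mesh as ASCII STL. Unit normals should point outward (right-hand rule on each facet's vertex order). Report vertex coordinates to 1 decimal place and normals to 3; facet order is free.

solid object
 facet normal -0.658 0.610 -0.442
  outer loop
   vertex 1.8 2.3 0.0
   vertex 0.0 1.3 1.3
   vertex 0.8 3.9 3.7
  endloop
 endfacet
 facet normal -0.488 -0.220 -0.845
  outer loop
   vertex 2.1 0.1 0.4
   vertex 0.0 1.3 1.3
   vertex 1.8 2.3 0.0
  endloop
 endfacet
 facet normal 0.747 -0.019 -0.665
  outer loop
   vertex 2.1 0.1 0.4
   vertex 1.8 2.3 0.0
   vertex 3.1 0.9 1.5
  endloop
 endfacet
 facet normal 0.656 -0.753 -0.049
  outer loop
   vertex 2.7 0.5 2.3
   vertex 2.1 0.1 0.4
   vertex 3.1 0.9 1.5
  endloop
 endfacet
 facet normal 0.910 -0.255 0.328
  outer loop
   vertex 2.8 1.5 2.8
   vertex 2.7 0.5 2.3
   vertex 3.1 0.9 1.5
  endloop
 endfacet
 facet normal -0.120 -0.434 0.893
  outer loop
   vertex 2.8 1.5 2.8
   vertex 0.8 3.9 3.7
   vertex 2.7 0.5 2.3
  endloop
 endfacet
 facet normal 0.782 0.615 -0.103
  outer loop
   vertex 2.8 1.5 2.8
   vertex 3.1 0.9 1.5
   vertex 1.8 2.3 0.0
  endloop
 endfacet
 facet normal 0.751 0.656 -0.081
  outer loop
   vertex 2.8 1.5 2.8
   vertex 1.8 2.3 0.0
   vertex 0.8 3.9 3.7
  endloop
 endfacet
 facet normal -0.438 -0.885 0.159
  outer loop
   vertex 1.1 0.9 2.1
   vertex 0.0 1.3 1.3
   vertex 2.1 0.1 0.4
  endloop
 endfacet
 facet normal -0.266 -0.923 0.278
  outer loop
   vertex 1.1 0.9 2.1
   vertex 2.1 0.1 0.4
   vertex 2.7 0.5 2.3
  endloop
 endfacet
 facet normal -0.629 -0.414 0.658
  outer loop
   vertex 1.1 0.9 2.1
   vertex 0.8 3.9 3.7
   vertex 0.0 1.3 1.3
  endloop
 endfacet
 facet normal -0.225 -0.476 0.850
  outer loop
   vertex 1.1 0.9 2.1
   vertex 2.7 0.5 2.3
   vertex 0.8 3.9 3.7
  endloop
 endfacet
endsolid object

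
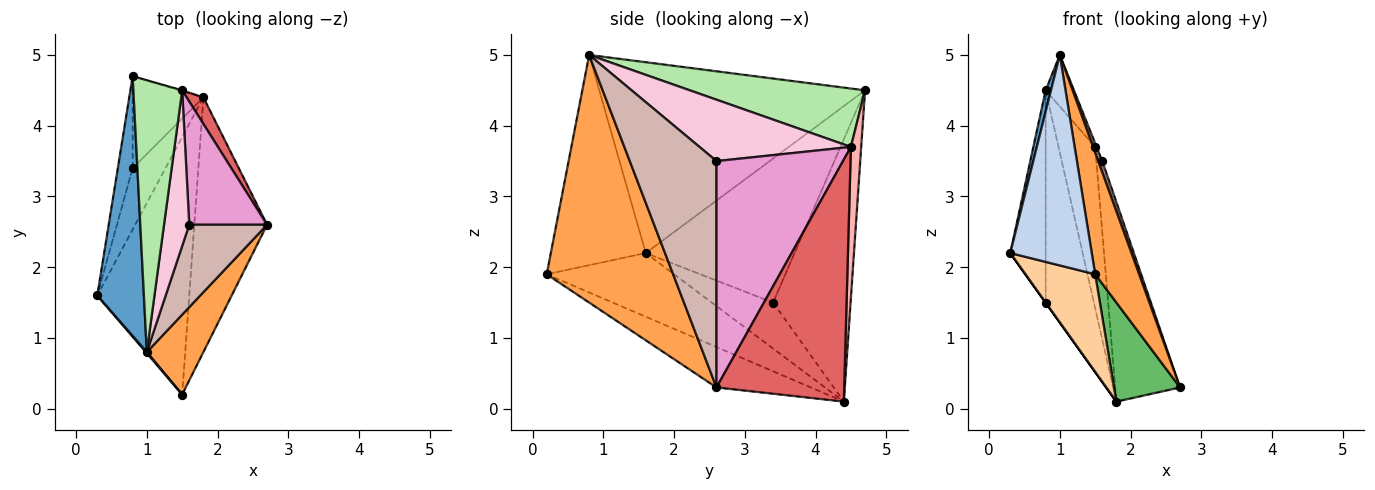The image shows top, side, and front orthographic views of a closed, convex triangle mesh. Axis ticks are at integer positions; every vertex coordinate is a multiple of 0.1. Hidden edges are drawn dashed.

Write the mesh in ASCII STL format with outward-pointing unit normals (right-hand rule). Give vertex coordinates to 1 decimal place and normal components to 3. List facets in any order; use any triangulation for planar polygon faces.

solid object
 facet normal -0.971 -0.019 0.237
  outer loop
   vertex 1.0 0.8 5.0
   vertex 0.8 4.7 4.5
   vertex 0.3 1.6 2.2
  endloop
 endfacet
 facet normal -0.759 -0.651 0.004
  outer loop
   vertex 1.5 0.2 1.9
   vertex 1.0 0.8 5.0
   vertex 0.3 1.6 2.2
  endloop
 endfacet
 facet normal 0.923 -0.321 0.211
  outer loop
   vertex 1.5 0.2 1.9
   vertex 2.7 2.6 0.3
   vertex 1.0 0.8 5.0
  endloop
 endfacet
 facet normal -0.543 -0.298 -0.785
  outer loop
   vertex 1.5 0.2 1.9
   vertex 0.3 1.6 2.2
   vertex 1.8 4.4 0.1
  endloop
 endfacet
 facet normal -0.460 -0.322 -0.828
  outer loop
   vertex 1.5 0.2 1.9
   vertex 1.8 4.4 0.1
   vertex 2.7 2.6 0.3
  endloop
 endfacet
 facet normal 0.762 0.121 0.636
  outer loop
   vertex 1.5 4.5 3.7
   vertex 0.8 4.7 4.5
   vertex 1.0 0.8 5.0
  endloop
 endfacet
 facet normal 0.890 0.452 0.062
  outer loop
   vertex 1.5 4.5 3.7
   vertex 2.7 2.6 0.3
   vertex 1.8 4.4 0.1
  endloop
 endfacet
 facet normal 0.270 0.963 -0.004
  outer loop
   vertex 1.5 4.5 3.7
   vertex 1.8 4.4 0.1
   vertex 0.8 4.7 4.5
  endloop
 endfacet
 facet normal -0.968 0.230 -0.100
  outer loop
   vertex 0.8 3.4 1.5
   vertex 0.3 1.6 2.2
   vertex 0.8 4.7 4.5
  endloop
 endfacet
 facet normal -0.814 0.000 -0.581
  outer loop
   vertex 0.8 3.4 1.5
   vertex 1.8 4.4 0.1
   vertex 0.3 1.6 2.2
  endloop
 endfacet
 facet normal -0.828 0.515 -0.223
  outer loop
   vertex 0.8 3.4 1.5
   vertex 0.8 4.7 4.5
   vertex 1.8 4.4 0.1
  endloop
 endfacet
 facet normal 0.945 -0.044 0.325
  outer loop
   vertex 1.6 2.6 3.5
   vertex 1.0 0.8 5.0
   vertex 2.7 2.6 0.3
  endloop
 endfacet
 facet normal 0.946 0.016 0.325
  outer loop
   vertex 1.6 2.6 3.5
   vertex 2.7 2.6 0.3
   vertex 1.5 4.5 3.7
  endloop
 endfacet
 facet normal 0.925 0.009 0.380
  outer loop
   vertex 1.6 2.6 3.5
   vertex 1.5 4.5 3.7
   vertex 1.0 0.8 5.0
  endloop
 endfacet
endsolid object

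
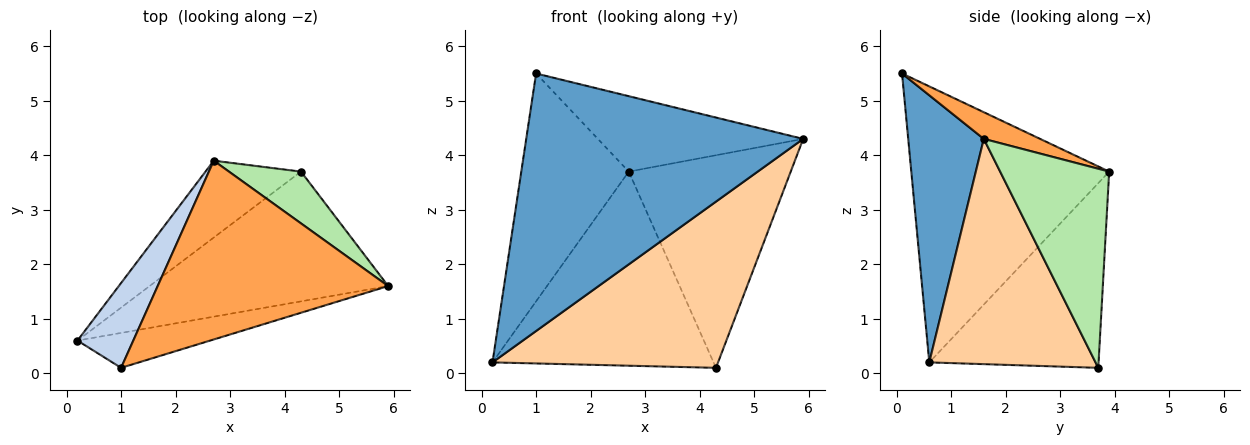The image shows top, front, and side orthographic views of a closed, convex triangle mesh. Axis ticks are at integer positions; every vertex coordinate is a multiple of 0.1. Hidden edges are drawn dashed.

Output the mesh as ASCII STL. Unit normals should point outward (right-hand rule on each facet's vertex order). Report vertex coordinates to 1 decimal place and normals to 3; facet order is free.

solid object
 facet normal 0.261 -0.957 -0.130
  outer loop
   vertex 1.0 0.1 5.5
   vertex 0.2 0.6 0.2
   vertex 5.9 1.6 4.3
  endloop
 endfacet
 facet normal -0.865 0.470 0.175
  outer loop
   vertex 1.0 0.1 5.5
   vertex 2.7 3.9 3.7
   vertex 0.2 0.6 0.2
  endloop
 endfacet
 facet normal 0.106 0.387 0.916
  outer loop
   vertex 1.0 0.1 5.5
   vertex 5.9 1.6 4.3
   vertex 2.7 3.9 3.7
  endloop
 endfacet
 facet normal 0.502 -0.682 -0.532
  outer loop
   vertex 4.3 3.7 0.1
   vertex 5.9 1.6 4.3
   vertex 0.2 0.6 0.2
  endloop
 endfacet
 facet normal -0.580 0.757 -0.300
  outer loop
   vertex 4.3 3.7 0.1
   vertex 0.2 0.6 0.2
   vertex 2.7 3.9 3.7
  endloop
 endfacet
 facet normal 0.547 0.813 0.198
  outer loop
   vertex 4.3 3.7 0.1
   vertex 2.7 3.9 3.7
   vertex 5.9 1.6 4.3
  endloop
 endfacet
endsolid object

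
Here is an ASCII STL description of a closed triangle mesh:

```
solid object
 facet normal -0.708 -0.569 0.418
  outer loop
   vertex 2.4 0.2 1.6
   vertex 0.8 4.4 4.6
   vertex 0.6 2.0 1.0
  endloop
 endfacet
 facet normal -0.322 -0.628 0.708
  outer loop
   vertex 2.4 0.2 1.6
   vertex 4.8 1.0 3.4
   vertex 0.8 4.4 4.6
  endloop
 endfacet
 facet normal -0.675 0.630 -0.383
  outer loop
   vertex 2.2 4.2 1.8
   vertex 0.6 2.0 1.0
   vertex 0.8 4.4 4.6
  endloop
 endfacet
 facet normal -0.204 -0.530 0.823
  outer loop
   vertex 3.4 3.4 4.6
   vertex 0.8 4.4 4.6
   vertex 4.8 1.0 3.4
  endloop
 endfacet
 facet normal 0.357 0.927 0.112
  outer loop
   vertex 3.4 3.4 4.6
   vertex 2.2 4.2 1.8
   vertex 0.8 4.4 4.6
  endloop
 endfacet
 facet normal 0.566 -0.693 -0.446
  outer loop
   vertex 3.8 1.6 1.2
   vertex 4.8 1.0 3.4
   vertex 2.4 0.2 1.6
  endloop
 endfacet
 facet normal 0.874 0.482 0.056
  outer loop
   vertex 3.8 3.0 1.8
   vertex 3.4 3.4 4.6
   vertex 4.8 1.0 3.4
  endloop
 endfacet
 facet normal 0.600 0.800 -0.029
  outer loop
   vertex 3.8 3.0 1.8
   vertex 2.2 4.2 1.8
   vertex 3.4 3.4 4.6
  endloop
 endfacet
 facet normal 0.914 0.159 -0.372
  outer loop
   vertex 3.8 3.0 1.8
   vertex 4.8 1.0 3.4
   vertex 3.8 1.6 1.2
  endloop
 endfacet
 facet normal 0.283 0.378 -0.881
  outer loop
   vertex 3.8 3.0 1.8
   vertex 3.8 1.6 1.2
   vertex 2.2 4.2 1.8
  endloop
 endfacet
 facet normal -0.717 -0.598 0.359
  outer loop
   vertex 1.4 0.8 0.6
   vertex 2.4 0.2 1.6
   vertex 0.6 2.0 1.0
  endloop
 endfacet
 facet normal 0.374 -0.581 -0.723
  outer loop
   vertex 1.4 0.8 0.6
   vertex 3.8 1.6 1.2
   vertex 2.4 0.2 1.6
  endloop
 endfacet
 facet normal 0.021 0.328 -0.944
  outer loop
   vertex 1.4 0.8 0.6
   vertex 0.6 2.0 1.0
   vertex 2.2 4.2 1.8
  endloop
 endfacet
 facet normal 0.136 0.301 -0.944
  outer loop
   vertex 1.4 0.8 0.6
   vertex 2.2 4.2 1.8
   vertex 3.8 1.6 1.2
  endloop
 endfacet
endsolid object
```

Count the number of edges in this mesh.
21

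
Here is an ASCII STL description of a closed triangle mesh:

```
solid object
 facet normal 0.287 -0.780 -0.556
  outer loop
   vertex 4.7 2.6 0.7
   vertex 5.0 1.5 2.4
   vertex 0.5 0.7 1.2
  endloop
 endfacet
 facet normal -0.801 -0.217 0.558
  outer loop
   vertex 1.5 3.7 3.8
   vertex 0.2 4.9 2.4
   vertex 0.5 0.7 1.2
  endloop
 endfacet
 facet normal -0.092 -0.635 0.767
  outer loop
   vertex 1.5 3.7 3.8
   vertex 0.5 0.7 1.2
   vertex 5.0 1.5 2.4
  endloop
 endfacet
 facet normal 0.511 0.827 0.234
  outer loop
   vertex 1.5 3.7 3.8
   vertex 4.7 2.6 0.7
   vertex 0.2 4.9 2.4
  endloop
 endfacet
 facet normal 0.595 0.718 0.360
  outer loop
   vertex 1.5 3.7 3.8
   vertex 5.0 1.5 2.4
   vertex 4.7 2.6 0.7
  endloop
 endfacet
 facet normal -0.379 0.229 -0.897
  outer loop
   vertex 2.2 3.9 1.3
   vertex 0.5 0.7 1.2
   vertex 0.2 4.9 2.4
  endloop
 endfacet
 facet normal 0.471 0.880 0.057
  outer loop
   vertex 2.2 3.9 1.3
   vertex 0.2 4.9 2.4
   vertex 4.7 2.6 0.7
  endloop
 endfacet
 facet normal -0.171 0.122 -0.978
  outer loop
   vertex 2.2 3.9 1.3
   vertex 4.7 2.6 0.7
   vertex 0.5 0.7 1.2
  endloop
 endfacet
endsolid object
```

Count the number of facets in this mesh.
8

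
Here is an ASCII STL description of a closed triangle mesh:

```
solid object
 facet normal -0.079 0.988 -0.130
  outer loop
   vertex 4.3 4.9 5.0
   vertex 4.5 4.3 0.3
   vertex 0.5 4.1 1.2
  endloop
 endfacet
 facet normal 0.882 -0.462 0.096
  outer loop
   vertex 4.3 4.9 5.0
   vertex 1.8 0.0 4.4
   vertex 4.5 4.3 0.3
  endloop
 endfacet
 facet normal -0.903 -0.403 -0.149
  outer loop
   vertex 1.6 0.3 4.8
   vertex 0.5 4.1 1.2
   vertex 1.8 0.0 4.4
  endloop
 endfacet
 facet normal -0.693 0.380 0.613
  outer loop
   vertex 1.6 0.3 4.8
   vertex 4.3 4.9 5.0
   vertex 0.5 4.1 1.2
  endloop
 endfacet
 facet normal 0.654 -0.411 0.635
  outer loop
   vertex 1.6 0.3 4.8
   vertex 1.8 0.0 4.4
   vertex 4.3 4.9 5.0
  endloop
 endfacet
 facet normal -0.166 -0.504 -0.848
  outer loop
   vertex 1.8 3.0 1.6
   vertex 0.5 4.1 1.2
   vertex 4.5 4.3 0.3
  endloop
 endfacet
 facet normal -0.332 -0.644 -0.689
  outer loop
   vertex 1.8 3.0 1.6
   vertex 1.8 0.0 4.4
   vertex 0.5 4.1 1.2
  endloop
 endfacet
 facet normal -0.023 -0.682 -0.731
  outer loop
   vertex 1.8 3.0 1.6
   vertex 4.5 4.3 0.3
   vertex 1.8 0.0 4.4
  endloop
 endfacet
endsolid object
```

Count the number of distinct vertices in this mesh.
6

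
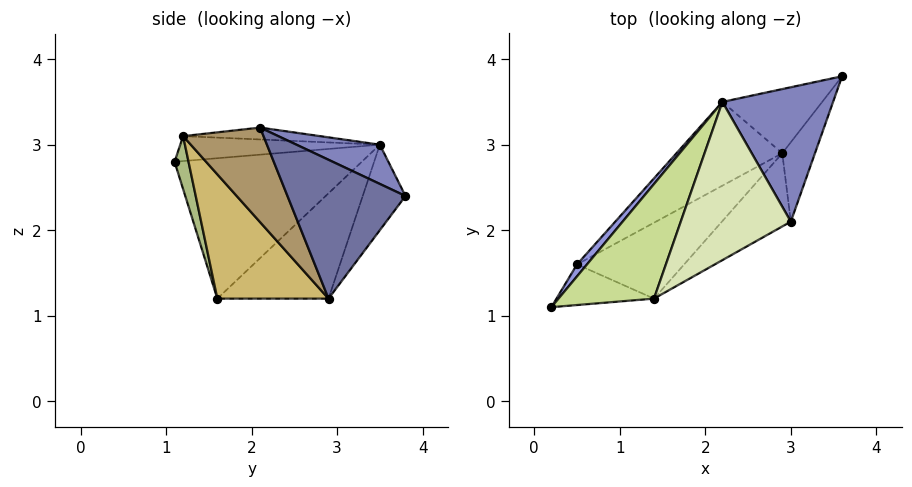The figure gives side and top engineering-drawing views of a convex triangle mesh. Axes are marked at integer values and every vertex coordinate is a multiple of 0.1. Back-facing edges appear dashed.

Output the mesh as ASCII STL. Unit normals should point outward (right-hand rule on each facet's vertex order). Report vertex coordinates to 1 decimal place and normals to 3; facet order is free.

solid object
 facet normal 0.887 -0.411 -0.209
  outer loop
   vertex 2.9 2.9 1.2
   vertex 3.6 3.8 2.4
   vertex 3.0 2.1 3.2
  endloop
 endfacet
 facet normal 0.318 0.310 0.896
  outer loop
   vertex 2.2 3.5 3.0
   vertex 3.0 2.1 3.2
   vertex 3.6 3.8 2.4
  endloop
 endfacet
 facet normal -0.769 0.637 0.055
  outer loop
   vertex 2.2 3.5 3.0
   vertex 0.5 1.6 1.2
   vertex 0.2 1.1 2.8
  endloop
 endfacet
 facet normal -0.358 0.835 -0.418
  outer loop
   vertex 2.2 3.5 3.0
   vertex 3.6 3.8 2.4
   vertex 2.9 2.9 1.2
  endloop
 endfacet
 facet normal -0.430 0.793 -0.431
  outer loop
   vertex 2.2 3.5 3.0
   vertex 2.9 2.9 1.2
   vertex 0.5 1.6 1.2
  endloop
 endfacet
 facet normal 0.147 -0.952 -0.270
  outer loop
   vertex 1.4 1.2 3.1
   vertex 0.2 1.1 2.8
   vertex 0.5 1.6 1.2
  endloop
 endfacet
 facet normal -0.251 0.129 0.959
  outer loop
   vertex 1.4 1.2 3.1
   vertex 2.2 3.5 3.0
   vertex 0.2 1.1 2.8
  endloop
 endfacet
 facet normal -0.107 0.080 0.991
  outer loop
   vertex 1.4 1.2 3.1
   vertex 3.0 2.1 3.2
   vertex 2.2 3.5 3.0
  endloop
 endfacet
 facet normal 0.476 -0.808 -0.347
  outer loop
   vertex 1.4 1.2 3.1
   vertex 2.9 2.9 1.2
   vertex 3.0 2.1 3.2
  endloop
 endfacet
 facet normal 0.441 -0.813 -0.380
  outer loop
   vertex 1.4 1.2 3.1
   vertex 0.5 1.6 1.2
   vertex 2.9 2.9 1.2
  endloop
 endfacet
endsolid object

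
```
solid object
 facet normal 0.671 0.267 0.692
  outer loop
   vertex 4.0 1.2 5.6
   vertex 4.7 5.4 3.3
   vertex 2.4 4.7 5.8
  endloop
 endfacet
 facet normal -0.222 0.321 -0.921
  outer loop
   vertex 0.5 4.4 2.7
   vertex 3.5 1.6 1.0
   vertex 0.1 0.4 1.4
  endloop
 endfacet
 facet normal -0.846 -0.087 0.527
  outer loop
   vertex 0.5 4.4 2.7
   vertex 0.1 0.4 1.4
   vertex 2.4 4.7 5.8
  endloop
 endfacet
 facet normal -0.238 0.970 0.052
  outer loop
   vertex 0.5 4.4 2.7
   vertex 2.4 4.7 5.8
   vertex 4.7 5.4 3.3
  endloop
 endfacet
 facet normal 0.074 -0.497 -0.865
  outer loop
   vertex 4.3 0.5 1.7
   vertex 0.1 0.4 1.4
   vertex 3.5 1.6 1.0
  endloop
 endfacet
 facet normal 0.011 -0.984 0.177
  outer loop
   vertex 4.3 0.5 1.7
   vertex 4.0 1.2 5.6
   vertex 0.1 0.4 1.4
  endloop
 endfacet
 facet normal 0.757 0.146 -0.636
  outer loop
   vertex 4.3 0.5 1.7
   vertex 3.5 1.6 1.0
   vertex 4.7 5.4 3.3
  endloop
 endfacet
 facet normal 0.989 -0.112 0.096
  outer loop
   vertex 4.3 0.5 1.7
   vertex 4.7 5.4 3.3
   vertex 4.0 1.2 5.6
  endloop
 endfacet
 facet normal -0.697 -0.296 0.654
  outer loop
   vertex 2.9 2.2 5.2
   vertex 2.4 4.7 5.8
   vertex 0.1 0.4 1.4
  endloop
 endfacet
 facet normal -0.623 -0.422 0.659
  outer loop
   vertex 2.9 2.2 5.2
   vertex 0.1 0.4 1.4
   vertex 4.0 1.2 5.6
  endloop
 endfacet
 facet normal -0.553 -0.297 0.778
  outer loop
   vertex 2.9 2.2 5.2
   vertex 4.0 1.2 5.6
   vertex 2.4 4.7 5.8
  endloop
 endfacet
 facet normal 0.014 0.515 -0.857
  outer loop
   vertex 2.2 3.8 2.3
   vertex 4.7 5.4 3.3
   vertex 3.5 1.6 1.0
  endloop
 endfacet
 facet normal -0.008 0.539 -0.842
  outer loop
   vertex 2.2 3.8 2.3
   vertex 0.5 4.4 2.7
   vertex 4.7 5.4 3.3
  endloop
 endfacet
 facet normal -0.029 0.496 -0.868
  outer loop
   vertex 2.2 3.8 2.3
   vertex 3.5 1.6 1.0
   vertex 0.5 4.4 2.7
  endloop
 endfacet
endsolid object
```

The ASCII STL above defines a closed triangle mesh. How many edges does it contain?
21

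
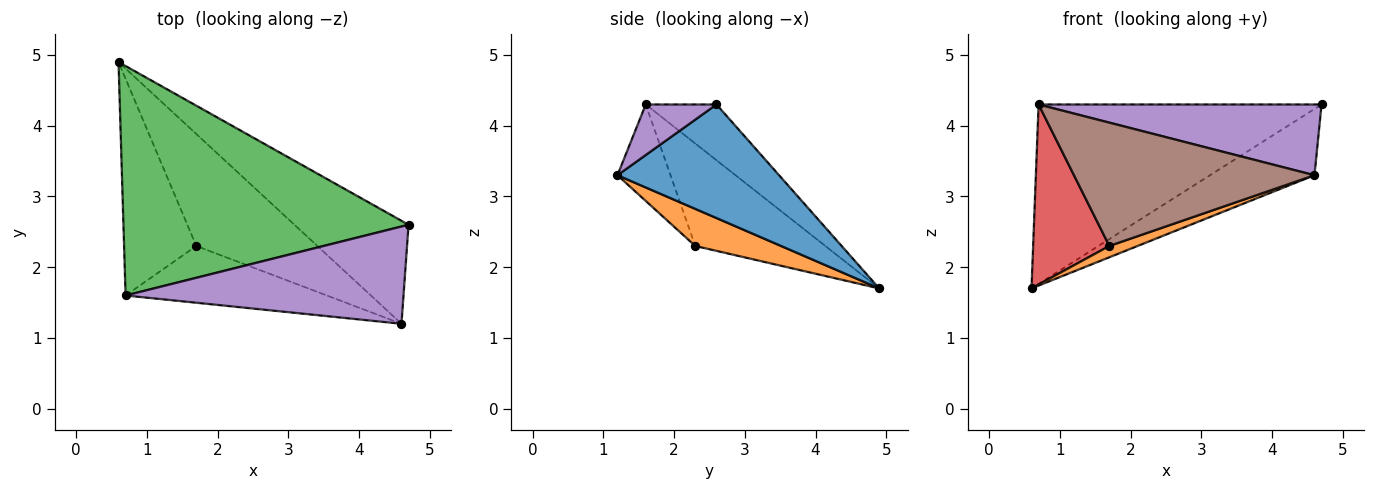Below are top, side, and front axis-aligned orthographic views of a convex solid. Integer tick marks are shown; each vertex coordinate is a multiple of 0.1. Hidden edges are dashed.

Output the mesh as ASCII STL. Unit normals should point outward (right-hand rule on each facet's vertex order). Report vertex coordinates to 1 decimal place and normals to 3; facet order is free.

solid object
 facet normal 0.642 0.415 -0.645
  outer loop
   vertex 4.6 1.2 3.3
   vertex 0.6 4.9 1.7
   vertex 4.7 2.6 4.3
  endloop
 endfacet
 facet normal 0.292 -0.096 -0.952
  outer loop
   vertex 1.7 2.3 2.3
   vertex 0.6 4.9 1.7
   vertex 4.6 1.2 3.3
  endloop
 endfacet
 facet normal -0.152 0.609 0.779
  outer loop
   vertex 0.7 1.6 4.3
   vertex 4.7 2.6 4.3
   vertex 0.6 4.9 1.7
  endloop
 endfacet
 facet normal -0.737 -0.432 -0.520
  outer loop
   vertex 0.7 1.6 4.3
   vertex 0.6 4.9 1.7
   vertex 1.7 2.3 2.3
  endloop
 endfacet
 facet normal 0.145 -0.582 0.800
  outer loop
   vertex 0.7 1.6 4.3
   vertex 4.6 1.2 3.3
   vertex 4.7 2.6 4.3
  endloop
 endfacet
 facet normal -0.196 -0.891 -0.410
  outer loop
   vertex 0.7 1.6 4.3
   vertex 1.7 2.3 2.3
   vertex 4.6 1.2 3.3
  endloop
 endfacet
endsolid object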